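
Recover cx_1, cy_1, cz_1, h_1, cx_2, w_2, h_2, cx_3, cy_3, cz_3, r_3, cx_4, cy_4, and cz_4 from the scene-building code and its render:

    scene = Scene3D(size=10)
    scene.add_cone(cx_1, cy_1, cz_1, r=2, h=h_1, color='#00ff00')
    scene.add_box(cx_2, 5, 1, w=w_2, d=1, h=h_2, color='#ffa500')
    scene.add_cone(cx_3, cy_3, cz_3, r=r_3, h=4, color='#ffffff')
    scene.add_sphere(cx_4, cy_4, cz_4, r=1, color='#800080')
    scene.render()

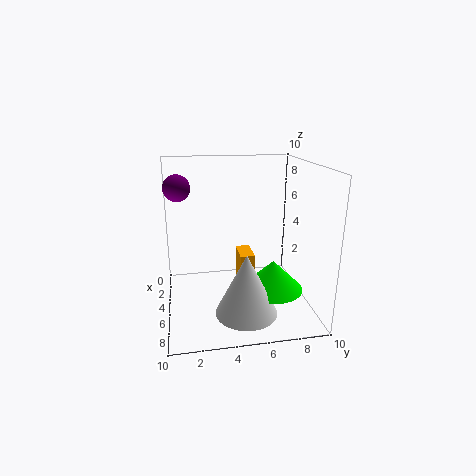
cx_1 = 7; cy_1 = 7; cz_1 = 2; h_1 = 2; cx_2 = 4; w_2 = 2; h_2 = 3; cx_3 = 8; cy_3 = 5; cz_3 = 1; r_3 = 2; cx_4 = 2; cy_4 = 1; cz_4 = 8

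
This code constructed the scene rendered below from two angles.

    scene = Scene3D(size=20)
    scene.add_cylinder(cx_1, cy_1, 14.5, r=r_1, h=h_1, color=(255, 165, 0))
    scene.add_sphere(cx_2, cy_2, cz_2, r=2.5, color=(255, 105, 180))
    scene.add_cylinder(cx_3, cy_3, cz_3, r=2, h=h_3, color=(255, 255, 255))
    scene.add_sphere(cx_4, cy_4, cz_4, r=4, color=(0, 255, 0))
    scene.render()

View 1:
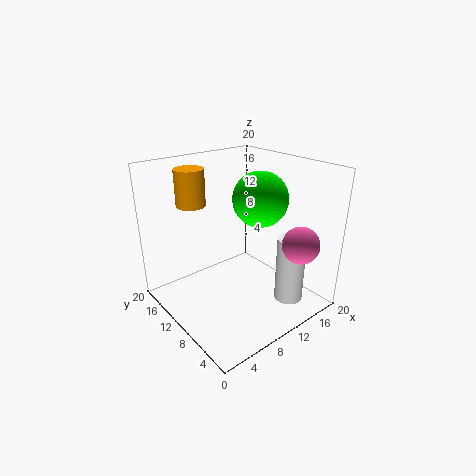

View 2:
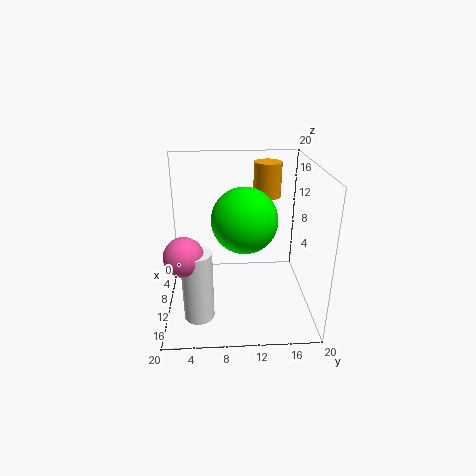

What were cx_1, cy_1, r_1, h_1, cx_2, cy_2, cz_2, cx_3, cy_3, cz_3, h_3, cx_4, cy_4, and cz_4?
cx_1 = 5.5
cy_1 = 14.5
r_1 = 2
h_1 = 5
cx_2 = 15
cy_2 = 3
cz_2 = 10
cx_3 = 15
cy_3 = 4.5
cz_3 = 1
h_3 = 9.5
cx_4 = 14.5
cy_4 = 10.5
cz_4 = 14.5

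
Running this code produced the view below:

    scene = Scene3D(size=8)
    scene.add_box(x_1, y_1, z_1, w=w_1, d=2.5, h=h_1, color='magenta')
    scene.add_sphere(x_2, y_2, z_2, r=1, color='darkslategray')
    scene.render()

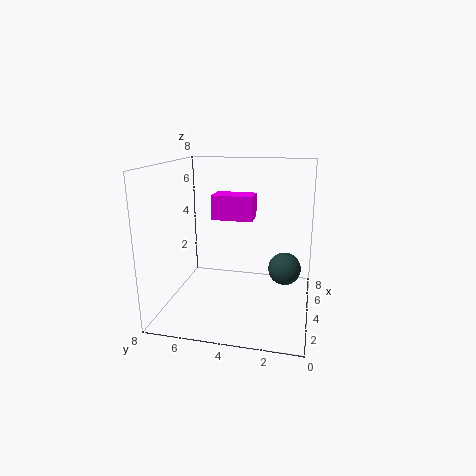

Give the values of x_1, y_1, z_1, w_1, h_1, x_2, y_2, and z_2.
x_1 = 5.5; y_1 = 3.5; z_1 = 4.5; w_1 = 1.5; h_1 = 1.5; x_2 = 6; y_2 = 1.5; z_2 = 1.5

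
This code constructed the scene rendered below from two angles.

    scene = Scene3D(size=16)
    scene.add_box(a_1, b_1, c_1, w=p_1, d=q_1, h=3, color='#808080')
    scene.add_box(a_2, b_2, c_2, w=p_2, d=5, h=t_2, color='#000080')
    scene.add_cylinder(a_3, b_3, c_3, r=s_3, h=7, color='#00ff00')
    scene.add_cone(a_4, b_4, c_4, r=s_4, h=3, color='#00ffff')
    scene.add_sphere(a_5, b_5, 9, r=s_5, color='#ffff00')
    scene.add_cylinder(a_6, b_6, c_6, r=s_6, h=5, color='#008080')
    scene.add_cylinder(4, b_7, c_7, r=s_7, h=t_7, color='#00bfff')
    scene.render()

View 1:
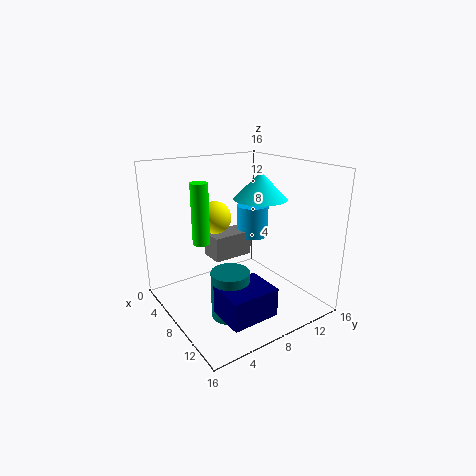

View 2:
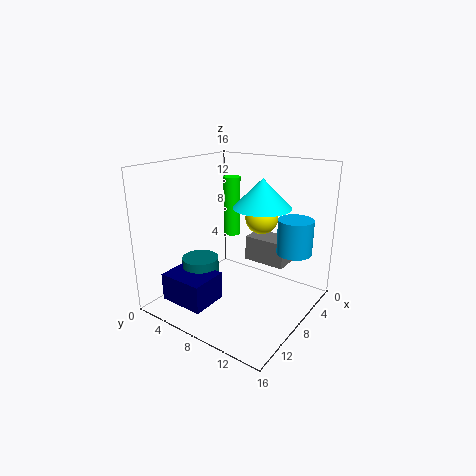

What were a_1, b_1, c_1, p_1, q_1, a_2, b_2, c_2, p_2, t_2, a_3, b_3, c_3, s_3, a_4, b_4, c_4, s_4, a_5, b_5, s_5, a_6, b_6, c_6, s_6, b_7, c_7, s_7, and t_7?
a_1 = 2, b_1 = 7, c_1 = 4, p_1 = 3, q_1 = 5, a_2 = 11, b_2 = 3, c_2 = 2, p_2 = 4, t_2 = 3, a_3 = 5, b_3 = 5, c_3 = 7, s_3 = 1, a_4 = 8, b_4 = 11, c_4 = 12, s_4 = 3, a_5 = 3, b_5 = 8, s_5 = 2, a_6 = 11, b_6 = 5, c_6 = 1, s_6 = 2, b_7 = 13, c_7 = 6, s_7 = 2, t_7 = 4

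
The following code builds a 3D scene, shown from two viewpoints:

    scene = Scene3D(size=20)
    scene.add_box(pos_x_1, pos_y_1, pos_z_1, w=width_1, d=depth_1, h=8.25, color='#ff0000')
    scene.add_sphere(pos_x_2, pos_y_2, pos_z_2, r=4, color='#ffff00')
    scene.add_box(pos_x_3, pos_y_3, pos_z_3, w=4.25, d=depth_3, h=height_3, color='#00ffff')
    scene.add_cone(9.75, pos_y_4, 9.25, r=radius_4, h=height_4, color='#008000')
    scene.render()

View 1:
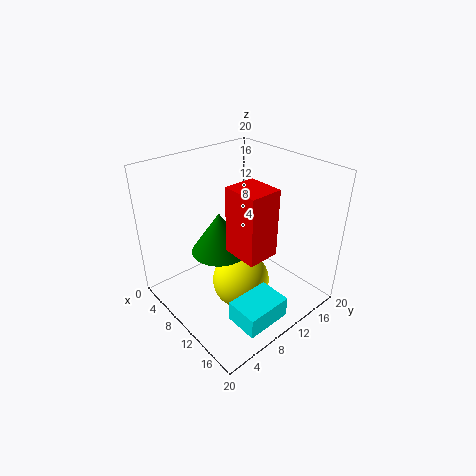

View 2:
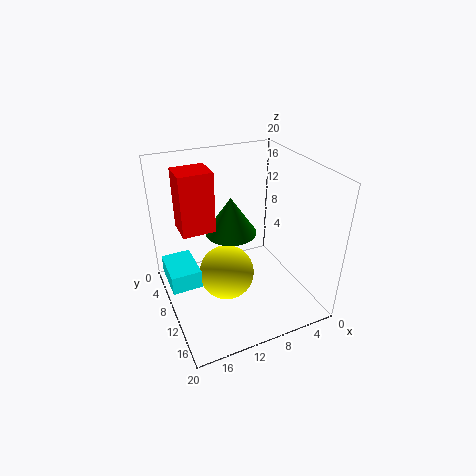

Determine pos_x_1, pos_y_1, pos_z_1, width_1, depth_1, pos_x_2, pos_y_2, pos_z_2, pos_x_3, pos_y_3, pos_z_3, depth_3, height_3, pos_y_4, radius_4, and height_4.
pos_x_1 = 13, pos_y_1 = 5.5, pos_z_1 = 11.5, width_1 = 4.5, depth_1 = 4, pos_x_2 = 11.5, pos_y_2 = 9.25, pos_z_2 = 4, pos_x_3 = 15.5, pos_y_3 = 3.75, pos_z_3 = 3, depth_3 = 6, height_3 = 2.75, pos_y_4 = 7, radius_4 = 3.75, height_4 = 5.5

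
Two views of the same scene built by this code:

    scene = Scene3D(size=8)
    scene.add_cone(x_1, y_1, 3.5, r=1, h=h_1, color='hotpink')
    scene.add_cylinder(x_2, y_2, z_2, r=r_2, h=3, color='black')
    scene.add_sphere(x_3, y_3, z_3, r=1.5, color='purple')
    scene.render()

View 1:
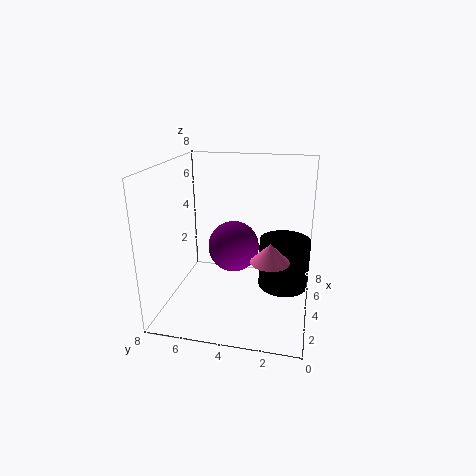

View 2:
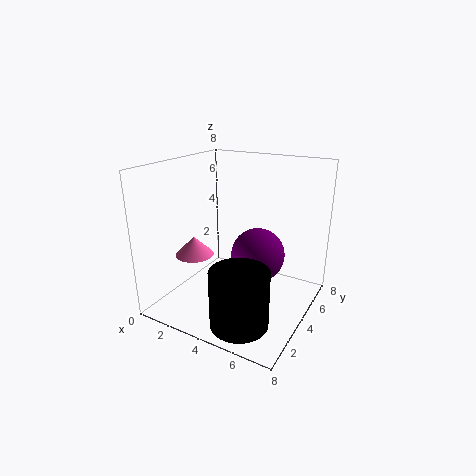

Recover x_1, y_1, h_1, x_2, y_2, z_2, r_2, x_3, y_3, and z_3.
x_1 = 2.5
y_1 = 2
h_1 = 1
x_2 = 5.5
y_2 = 1.5
z_2 = 0.5
r_2 = 1.5
x_3 = 5
y_3 = 4.5
z_3 = 3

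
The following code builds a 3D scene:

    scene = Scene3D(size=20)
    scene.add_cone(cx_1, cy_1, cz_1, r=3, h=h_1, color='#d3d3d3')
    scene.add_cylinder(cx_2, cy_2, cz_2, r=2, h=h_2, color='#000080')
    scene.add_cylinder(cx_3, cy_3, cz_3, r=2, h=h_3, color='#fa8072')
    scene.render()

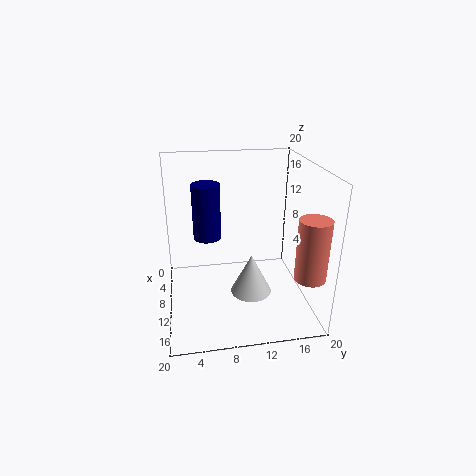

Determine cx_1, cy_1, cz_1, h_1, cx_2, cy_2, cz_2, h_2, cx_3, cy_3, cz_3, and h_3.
cx_1 = 10, cy_1 = 12, cz_1 = 1, h_1 = 6, cx_2 = 7, cy_2 = 6, cz_2 = 9, h_2 = 8, cx_3 = 17, cy_3 = 18, cz_3 = 7, h_3 = 8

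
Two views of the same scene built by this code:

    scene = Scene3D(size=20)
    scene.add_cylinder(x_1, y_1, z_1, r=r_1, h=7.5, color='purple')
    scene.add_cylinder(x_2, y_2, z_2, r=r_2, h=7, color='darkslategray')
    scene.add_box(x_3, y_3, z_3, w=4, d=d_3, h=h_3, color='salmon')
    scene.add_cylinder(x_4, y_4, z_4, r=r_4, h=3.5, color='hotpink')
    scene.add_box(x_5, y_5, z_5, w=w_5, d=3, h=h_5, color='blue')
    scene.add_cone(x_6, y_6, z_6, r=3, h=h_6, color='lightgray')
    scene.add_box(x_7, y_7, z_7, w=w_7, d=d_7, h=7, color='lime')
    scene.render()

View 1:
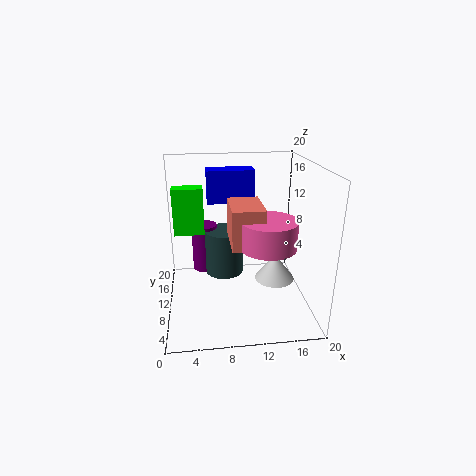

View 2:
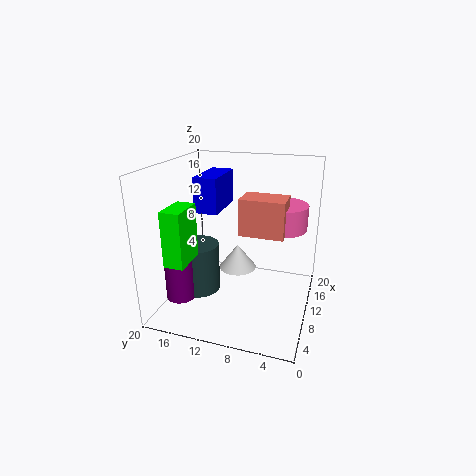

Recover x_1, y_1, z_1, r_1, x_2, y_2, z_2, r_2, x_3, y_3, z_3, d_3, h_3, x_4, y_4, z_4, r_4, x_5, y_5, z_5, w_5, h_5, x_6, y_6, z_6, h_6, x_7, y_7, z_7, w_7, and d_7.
x_1 = 5.5; y_1 = 17; z_1 = 2; r_1 = 2; x_2 = 8.5; y_2 = 15.5; z_2 = 2; r_2 = 3; x_3 = 8.5; y_3 = 3.5; z_3 = 11; d_3 = 6; h_3 = 5; x_4 = 13; y_4 = 4.5; z_4 = 11; r_4 = 3.5; x_5 = 6; y_5 = 11.5; z_5 = 14.5; w_5 = 6.5; h_5 = 4.5; x_6 = 16; y_6 = 12; z_6 = 2; h_6 = 4; x_7 = 1; y_7 = 14; z_7 = 9; w_7 = 4.5; d_7 = 2.5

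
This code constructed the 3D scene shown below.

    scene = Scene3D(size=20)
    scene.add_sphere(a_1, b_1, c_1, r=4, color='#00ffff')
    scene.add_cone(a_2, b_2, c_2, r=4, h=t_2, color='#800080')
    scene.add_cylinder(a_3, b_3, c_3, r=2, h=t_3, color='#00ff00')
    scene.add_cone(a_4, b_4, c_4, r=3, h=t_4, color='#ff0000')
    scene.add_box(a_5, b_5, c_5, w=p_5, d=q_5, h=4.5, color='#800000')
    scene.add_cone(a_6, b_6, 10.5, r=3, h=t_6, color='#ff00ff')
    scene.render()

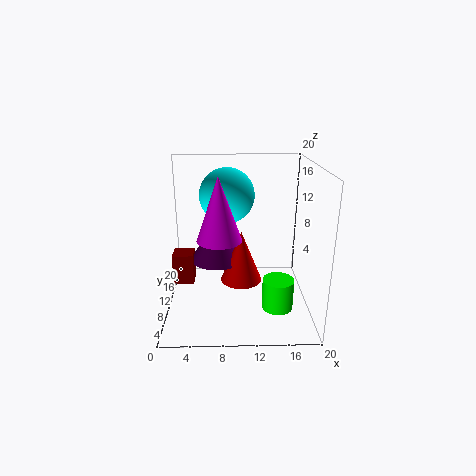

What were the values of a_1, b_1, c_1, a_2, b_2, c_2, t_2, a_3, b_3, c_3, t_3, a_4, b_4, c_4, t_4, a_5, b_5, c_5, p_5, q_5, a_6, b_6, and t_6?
a_1 = 8.5, b_1 = 14, c_1 = 15, a_2 = 7, b_2 = 13, c_2 = 5.5, t_2 = 6.5, a_3 = 15, b_3 = 4.5, c_3 = 2.5, t_3 = 4, a_4 = 10.5, b_4 = 11, c_4 = 3, t_4 = 7.5, a_5 = 0.5, b_5 = 10.5, c_5 = 2.5, p_5 = 3, q_5 = 3, a_6 = 7.5, b_6 = 8, t_6 = 8.5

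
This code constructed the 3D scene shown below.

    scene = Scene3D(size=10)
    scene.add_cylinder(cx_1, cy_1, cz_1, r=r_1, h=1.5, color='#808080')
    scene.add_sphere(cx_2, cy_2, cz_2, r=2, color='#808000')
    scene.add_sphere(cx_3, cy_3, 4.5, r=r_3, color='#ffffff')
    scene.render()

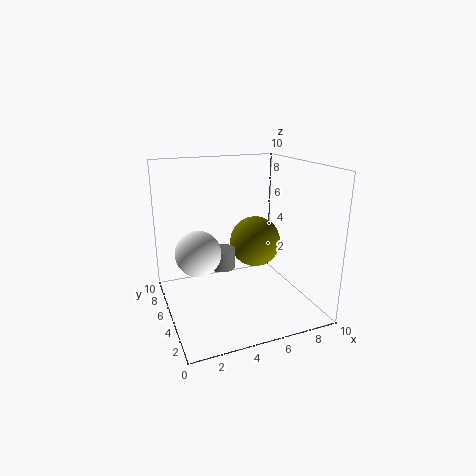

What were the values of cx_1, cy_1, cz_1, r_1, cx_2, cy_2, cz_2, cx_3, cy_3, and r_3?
cx_1 = 4.5, cy_1 = 7, cz_1 = 2, r_1 = 1, cx_2 = 7.5, cy_2 = 7.5, cz_2 = 3.5, cx_3 = 2, cy_3 = 4.5, r_3 = 1.5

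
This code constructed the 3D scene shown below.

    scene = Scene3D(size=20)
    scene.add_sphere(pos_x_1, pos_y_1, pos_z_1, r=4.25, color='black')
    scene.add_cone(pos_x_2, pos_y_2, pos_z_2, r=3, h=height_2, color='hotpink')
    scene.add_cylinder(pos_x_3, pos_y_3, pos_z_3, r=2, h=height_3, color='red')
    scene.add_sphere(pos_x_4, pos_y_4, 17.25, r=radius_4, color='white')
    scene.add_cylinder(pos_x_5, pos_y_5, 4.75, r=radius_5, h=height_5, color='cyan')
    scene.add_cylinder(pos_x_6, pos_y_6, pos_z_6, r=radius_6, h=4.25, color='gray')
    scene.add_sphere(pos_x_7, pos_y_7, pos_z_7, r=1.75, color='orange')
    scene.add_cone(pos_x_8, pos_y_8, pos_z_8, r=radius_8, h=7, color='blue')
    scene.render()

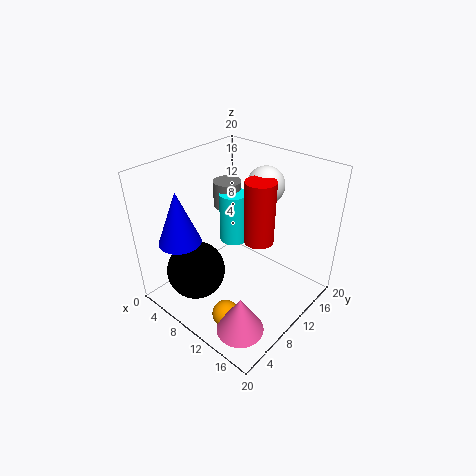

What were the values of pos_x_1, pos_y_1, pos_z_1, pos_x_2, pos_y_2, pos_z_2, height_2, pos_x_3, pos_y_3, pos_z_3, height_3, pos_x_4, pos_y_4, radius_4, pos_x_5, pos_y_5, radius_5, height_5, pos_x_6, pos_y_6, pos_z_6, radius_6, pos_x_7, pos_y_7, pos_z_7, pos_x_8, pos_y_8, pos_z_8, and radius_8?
pos_x_1 = 5.25, pos_y_1 = 6, pos_z_1 = 4.25, pos_x_2 = 16.25, pos_y_2 = 3.25, pos_z_2 = 2.25, height_2 = 5, pos_x_3 = 13, pos_y_3 = 10.75, pos_z_3 = 10.5, height_3 = 8.5, pos_x_4 = 11.75, pos_y_4 = 13.5, radius_4 = 2.5, pos_x_5 = 4.25, pos_y_5 = 15.5, radius_5 = 2.25, height_5 = 8.25, pos_x_6 = 2.25, pos_y_6 = 16.25, pos_z_6 = 10, radius_6 = 2.25, pos_x_7 = 13.25, pos_y_7 = 3.75, pos_z_7 = 2.5, pos_x_8 = 6.25, pos_y_8 = 3, pos_z_8 = 11.25, radius_8 = 2.75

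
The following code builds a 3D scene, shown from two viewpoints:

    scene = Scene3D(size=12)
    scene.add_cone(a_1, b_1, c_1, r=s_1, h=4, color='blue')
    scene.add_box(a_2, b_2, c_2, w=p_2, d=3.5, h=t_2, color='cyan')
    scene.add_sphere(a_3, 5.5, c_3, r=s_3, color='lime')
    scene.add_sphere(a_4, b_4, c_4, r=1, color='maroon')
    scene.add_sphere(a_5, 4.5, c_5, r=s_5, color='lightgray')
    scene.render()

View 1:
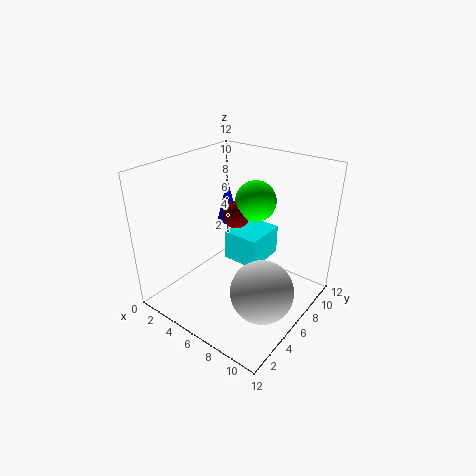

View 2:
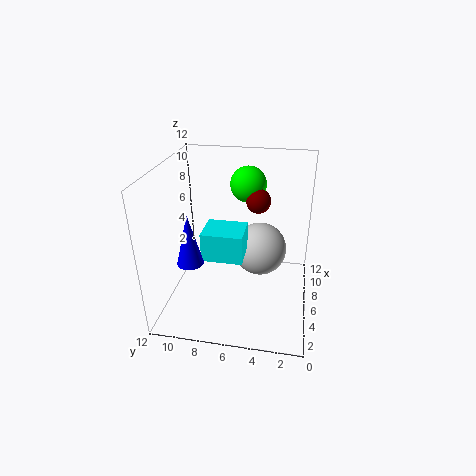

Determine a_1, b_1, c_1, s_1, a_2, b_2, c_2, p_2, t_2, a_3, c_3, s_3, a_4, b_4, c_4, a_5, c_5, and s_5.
a_1 = 2.5, b_1 = 9, c_1 = 5.5, s_1 = 1, a_2 = 5, b_2 = 5.5, c_2 = 4, p_2 = 3, t_2 = 2.5, a_3 = 8, c_3 = 10, s_3 = 1.5, a_4 = 7, b_4 = 4.5, c_4 = 9, a_5 = 9.5, c_5 = 3, s_5 = 2.5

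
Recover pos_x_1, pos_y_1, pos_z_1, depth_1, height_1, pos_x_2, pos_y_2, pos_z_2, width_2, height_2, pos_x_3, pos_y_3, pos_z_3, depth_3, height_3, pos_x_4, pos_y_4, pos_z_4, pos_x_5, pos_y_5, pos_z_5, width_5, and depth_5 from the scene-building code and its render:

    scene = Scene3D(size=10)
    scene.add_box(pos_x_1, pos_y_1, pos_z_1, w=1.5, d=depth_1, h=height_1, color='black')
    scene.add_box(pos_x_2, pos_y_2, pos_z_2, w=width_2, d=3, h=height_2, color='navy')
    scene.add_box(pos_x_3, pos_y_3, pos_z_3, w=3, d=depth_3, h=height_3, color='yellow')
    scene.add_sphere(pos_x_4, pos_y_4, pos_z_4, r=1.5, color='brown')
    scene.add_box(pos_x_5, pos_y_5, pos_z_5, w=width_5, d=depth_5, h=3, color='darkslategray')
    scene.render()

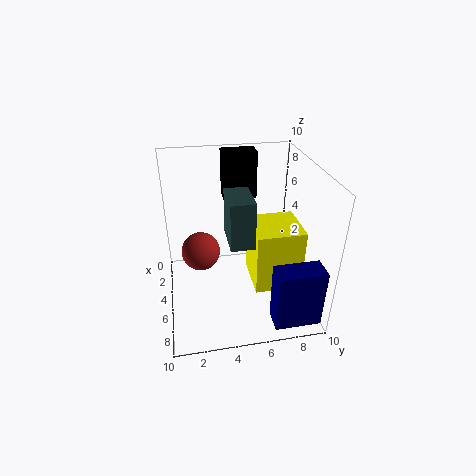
pos_x_1 = 0.5, pos_y_1 = 4.5, pos_z_1 = 6.5, depth_1 = 2.5, height_1 = 3.5, pos_x_2 = 8.5, pos_y_2 = 6.5, pos_z_2 = 1, width_2 = 1.5, height_2 = 4, pos_x_3 = 5.5, pos_y_3 = 5.5, pos_z_3 = 3, depth_3 = 3, height_3 = 4, pos_x_4 = 2.5, pos_y_4 = 2.5, pos_z_4 = 2.5, pos_x_5 = 5.5, pos_y_5 = 4, pos_z_5 = 6, width_5 = 2.5, depth_5 = 1.5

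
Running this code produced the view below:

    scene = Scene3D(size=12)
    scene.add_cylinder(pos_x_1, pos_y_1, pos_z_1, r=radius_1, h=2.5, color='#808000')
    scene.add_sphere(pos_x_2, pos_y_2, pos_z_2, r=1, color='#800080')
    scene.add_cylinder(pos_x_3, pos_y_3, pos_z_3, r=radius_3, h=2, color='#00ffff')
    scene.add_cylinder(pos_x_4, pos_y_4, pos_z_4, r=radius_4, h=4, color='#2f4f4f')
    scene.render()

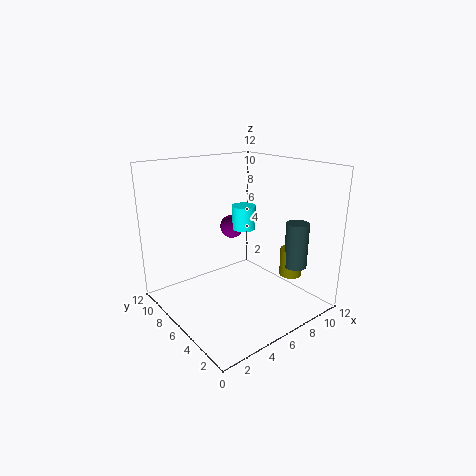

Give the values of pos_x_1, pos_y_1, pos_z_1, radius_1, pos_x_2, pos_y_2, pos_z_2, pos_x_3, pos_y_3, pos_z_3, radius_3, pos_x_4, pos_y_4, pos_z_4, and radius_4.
pos_x_1 = 10.5; pos_y_1 = 4; pos_z_1 = 2; radius_1 = 1; pos_x_2 = 6.5; pos_y_2 = 7.5; pos_z_2 = 6.5; pos_x_3 = 7; pos_y_3 = 6.5; pos_z_3 = 6.5; radius_3 = 1; pos_x_4 = 10.5; pos_y_4 = 3.5; pos_z_4 = 3; radius_4 = 1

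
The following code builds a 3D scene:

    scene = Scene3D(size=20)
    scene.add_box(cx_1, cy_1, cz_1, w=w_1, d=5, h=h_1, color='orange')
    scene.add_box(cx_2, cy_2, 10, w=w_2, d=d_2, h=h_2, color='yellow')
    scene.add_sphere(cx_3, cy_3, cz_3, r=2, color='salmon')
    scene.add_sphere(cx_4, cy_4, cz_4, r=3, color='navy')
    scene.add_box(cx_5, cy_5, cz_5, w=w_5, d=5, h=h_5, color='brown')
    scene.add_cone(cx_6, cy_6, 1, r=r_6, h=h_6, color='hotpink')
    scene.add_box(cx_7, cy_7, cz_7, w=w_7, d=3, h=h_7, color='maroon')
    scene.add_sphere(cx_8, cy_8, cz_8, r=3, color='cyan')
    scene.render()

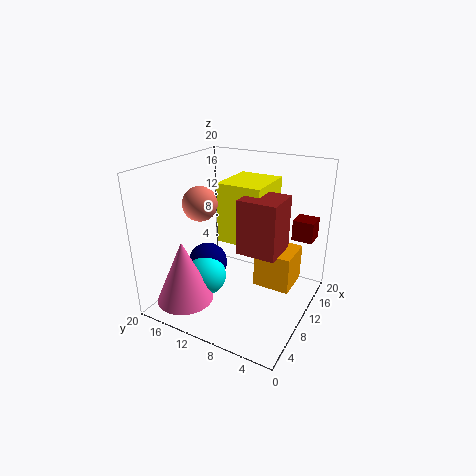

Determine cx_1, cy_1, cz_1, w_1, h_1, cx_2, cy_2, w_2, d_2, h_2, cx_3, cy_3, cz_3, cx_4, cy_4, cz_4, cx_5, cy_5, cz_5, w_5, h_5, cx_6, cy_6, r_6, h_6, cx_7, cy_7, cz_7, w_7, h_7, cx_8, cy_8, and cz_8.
cx_1 = 9; cy_1 = 2; cz_1 = 4; w_1 = 5; h_1 = 5; cx_2 = 8; cy_2 = 6; w_2 = 7; d_2 = 6; h_2 = 8; cx_3 = 3; cy_3 = 11; cz_3 = 17; cx_4 = 11; cy_4 = 16; cz_4 = 4; cx_5 = 6; cy_5 = 3; cz_5 = 10; w_5 = 5; h_5 = 7; cx_6 = 5; cy_6 = 16; r_6 = 4; h_6 = 9; cx_7 = 15; cy_7 = 1; cz_7 = 9; w_7 = 3; h_7 = 3; cx_8 = 9; cy_8 = 15; cz_8 = 3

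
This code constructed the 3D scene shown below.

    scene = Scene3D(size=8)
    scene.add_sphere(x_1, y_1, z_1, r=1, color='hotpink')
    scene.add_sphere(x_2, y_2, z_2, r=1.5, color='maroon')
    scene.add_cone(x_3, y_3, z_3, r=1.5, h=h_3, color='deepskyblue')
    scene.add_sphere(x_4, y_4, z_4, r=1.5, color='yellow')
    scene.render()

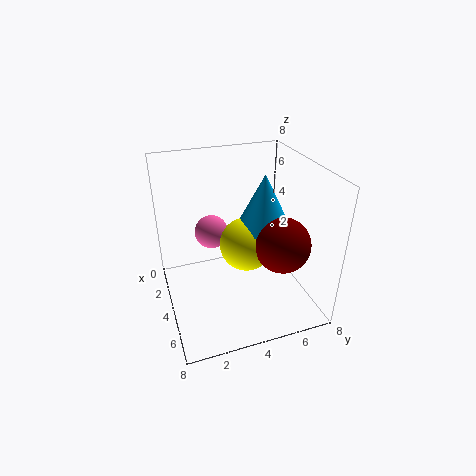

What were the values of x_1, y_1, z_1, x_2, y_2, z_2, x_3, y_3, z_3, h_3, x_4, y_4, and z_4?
x_1 = 2; y_1 = 3; z_1 = 3.5; x_2 = 5.5; y_2 = 6; z_2 = 4; x_3 = 4; y_3 = 5.5; z_3 = 4.5; h_3 = 3; x_4 = 4; y_4 = 4.5; z_4 = 3.5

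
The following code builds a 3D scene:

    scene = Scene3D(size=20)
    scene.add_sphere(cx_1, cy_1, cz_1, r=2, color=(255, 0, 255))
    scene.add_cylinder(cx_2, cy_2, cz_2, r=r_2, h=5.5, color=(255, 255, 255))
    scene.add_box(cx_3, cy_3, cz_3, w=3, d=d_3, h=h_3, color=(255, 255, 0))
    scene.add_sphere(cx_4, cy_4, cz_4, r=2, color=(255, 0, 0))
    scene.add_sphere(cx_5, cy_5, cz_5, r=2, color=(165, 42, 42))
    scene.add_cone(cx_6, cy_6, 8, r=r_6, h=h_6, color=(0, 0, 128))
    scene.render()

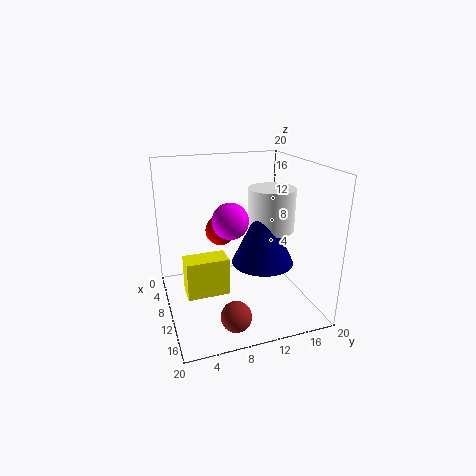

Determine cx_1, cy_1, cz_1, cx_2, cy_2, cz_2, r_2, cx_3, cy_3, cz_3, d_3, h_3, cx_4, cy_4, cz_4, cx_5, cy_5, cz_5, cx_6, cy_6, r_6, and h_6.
cx_1 = 17.5; cy_1 = 6.5; cz_1 = 15.5; cx_2 = 13; cy_2 = 13.5; cz_2 = 12; r_2 = 3; cx_3 = 11; cy_3 = 2; cz_3 = 4; d_3 = 5.5; h_3 = 5; cx_4 = 10; cy_4 = 7.5; cz_4 = 11.5; cx_5 = 16.5; cy_5 = 7.5; cz_5 = 2; cx_6 = 14; cy_6 = 12; r_6 = 4; h_6 = 8.5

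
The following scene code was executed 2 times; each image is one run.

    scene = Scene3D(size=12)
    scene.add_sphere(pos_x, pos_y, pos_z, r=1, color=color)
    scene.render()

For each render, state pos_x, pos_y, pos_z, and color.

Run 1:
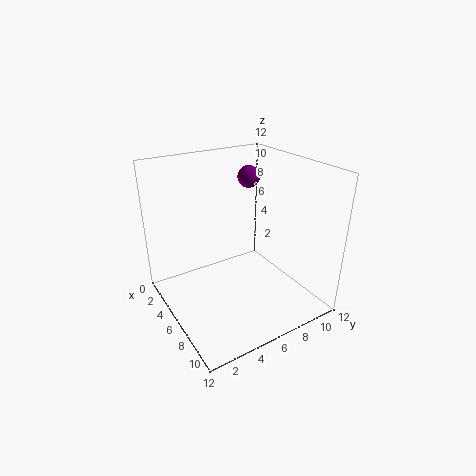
pos_x = 3
pos_y = 9
pos_z = 10
color = 'purple'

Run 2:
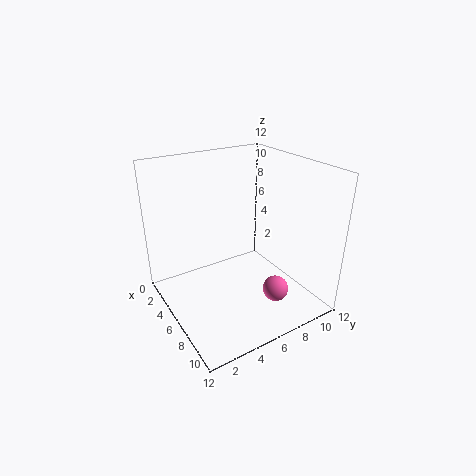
pos_x = 10
pos_y = 7
pos_z = 3
color = 'hotpink'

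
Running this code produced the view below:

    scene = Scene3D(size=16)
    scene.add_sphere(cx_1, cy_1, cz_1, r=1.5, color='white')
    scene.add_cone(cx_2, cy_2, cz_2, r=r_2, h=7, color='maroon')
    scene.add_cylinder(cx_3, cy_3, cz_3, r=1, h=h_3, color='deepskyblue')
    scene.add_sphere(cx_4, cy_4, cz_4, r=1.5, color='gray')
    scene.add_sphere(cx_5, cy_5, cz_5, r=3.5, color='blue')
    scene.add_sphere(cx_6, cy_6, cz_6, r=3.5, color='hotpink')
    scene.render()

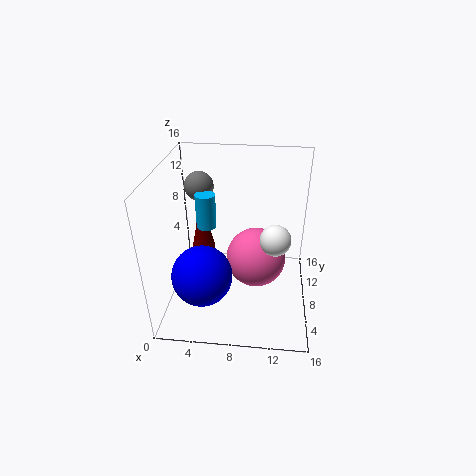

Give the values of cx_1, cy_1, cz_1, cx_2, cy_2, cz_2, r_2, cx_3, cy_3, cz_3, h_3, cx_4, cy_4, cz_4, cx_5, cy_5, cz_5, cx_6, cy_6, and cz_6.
cx_1 = 12, cy_1 = 4, cz_1 = 10.5, cx_2 = 3, cy_2 = 12.5, cz_2 = 3.5, r_2 = 1.5, cx_3 = 5, cy_3 = 6, cz_3 = 10.5, h_3 = 3.5, cx_4 = 4, cy_4 = 8, cz_4 = 14, cx_5 = 4, cy_5 = 6.5, cz_5 = 3.5, cx_6 = 10, cy_6 = 9.5, cz_6 = 4.5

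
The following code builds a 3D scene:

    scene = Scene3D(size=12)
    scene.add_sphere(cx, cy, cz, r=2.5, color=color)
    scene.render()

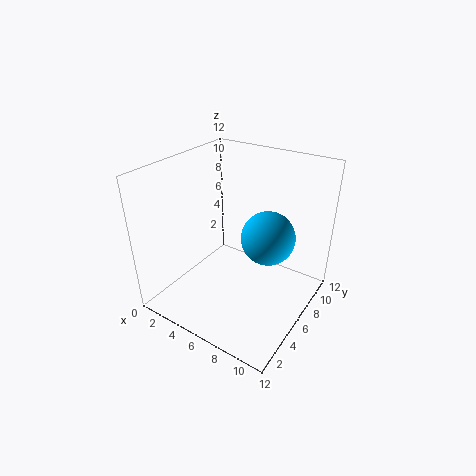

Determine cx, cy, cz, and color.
cx = 7; cy = 9.5; cz = 4.5; color = 'deepskyblue'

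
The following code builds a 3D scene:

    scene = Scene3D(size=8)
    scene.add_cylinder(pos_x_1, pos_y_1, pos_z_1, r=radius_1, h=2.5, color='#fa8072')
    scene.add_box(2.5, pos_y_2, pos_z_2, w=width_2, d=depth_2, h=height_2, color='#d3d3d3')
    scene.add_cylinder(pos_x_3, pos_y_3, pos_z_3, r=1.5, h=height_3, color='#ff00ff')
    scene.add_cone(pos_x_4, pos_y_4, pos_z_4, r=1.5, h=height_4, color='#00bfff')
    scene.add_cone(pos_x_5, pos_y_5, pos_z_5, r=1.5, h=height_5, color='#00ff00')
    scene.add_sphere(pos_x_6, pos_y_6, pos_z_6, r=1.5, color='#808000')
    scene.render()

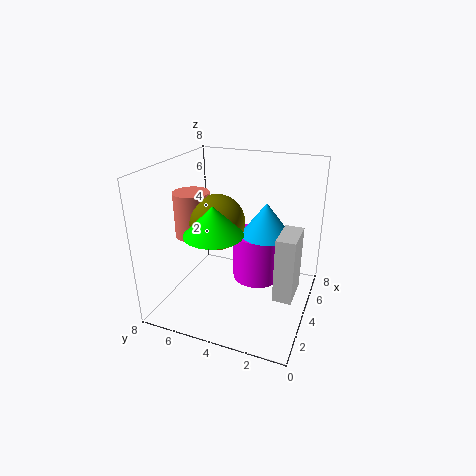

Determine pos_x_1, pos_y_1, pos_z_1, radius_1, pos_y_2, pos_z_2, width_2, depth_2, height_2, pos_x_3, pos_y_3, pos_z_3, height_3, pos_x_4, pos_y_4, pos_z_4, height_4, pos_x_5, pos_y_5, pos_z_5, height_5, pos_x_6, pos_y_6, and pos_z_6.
pos_x_1 = 3.5, pos_y_1 = 6.5, pos_z_1 = 4, radius_1 = 1, pos_y_2 = 0.5, pos_z_2 = 1.5, width_2 = 2, depth_2 = 1, height_2 = 3.5, pos_x_3 = 6, pos_y_3 = 3.5, pos_z_3 = 0.5, height_3 = 3, pos_x_4 = 6, pos_y_4 = 3, pos_z_4 = 3.5, height_4 = 2, pos_x_5 = 2, pos_y_5 = 4.5, pos_z_5 = 5, height_5 = 1.5, pos_x_6 = 3.5, pos_y_6 = 5, pos_z_6 = 5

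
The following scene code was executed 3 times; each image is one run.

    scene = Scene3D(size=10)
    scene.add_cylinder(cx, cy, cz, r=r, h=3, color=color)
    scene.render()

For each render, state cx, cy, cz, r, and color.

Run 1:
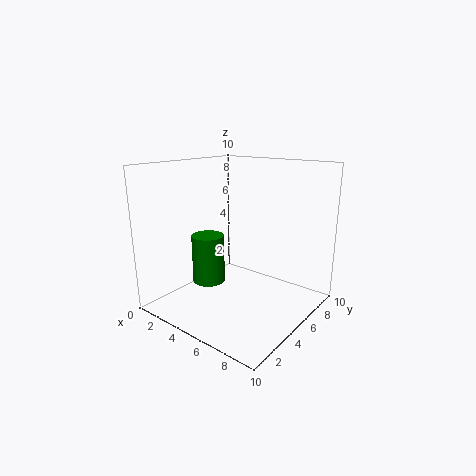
cx = 5, cy = 2, cz = 3, r = 1, color = 'green'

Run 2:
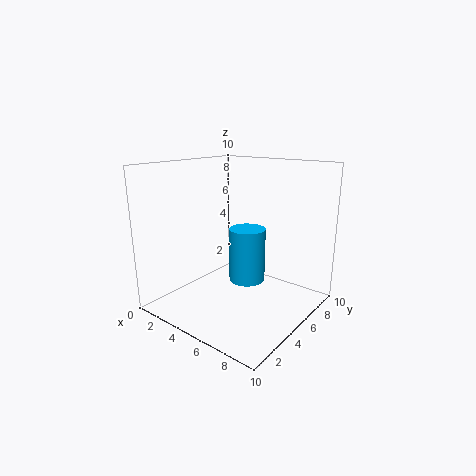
cx = 8, cy = 2, cz = 4, r = 1, color = 'deepskyblue'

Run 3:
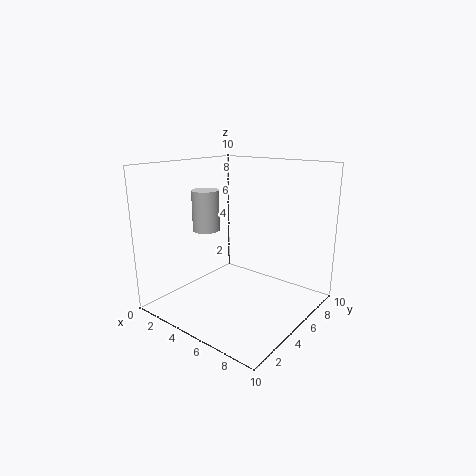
cx = 2, cy = 5, cz = 5, r = 1, color = 'lightgray'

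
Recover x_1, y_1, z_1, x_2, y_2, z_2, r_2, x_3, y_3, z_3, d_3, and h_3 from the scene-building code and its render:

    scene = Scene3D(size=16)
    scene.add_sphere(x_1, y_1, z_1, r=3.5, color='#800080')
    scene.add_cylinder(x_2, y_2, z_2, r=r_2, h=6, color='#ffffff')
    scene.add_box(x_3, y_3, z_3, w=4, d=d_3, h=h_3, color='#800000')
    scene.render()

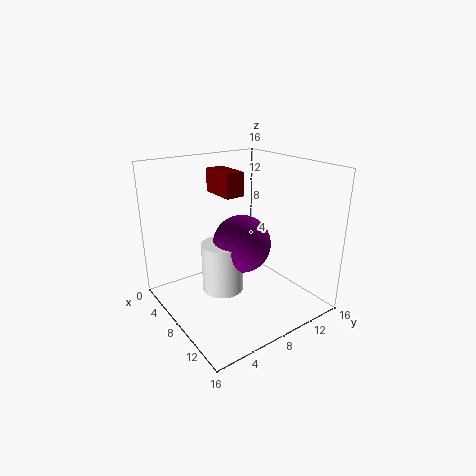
x_1 = 6, y_1 = 10, z_1 = 6, x_2 = 5.5, y_2 = 7.5, z_2 = 0.5, r_2 = 2.5, x_3 = 5, y_3 = 6, z_3 = 13, d_3 = 2, h_3 = 2.5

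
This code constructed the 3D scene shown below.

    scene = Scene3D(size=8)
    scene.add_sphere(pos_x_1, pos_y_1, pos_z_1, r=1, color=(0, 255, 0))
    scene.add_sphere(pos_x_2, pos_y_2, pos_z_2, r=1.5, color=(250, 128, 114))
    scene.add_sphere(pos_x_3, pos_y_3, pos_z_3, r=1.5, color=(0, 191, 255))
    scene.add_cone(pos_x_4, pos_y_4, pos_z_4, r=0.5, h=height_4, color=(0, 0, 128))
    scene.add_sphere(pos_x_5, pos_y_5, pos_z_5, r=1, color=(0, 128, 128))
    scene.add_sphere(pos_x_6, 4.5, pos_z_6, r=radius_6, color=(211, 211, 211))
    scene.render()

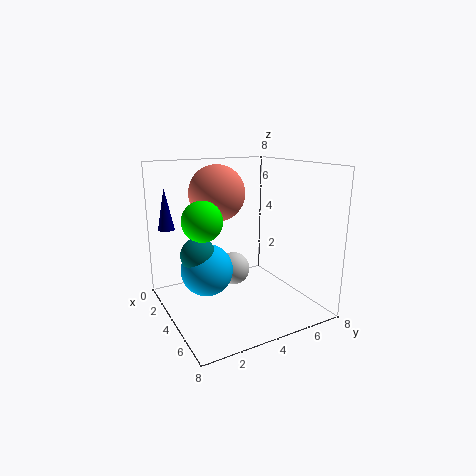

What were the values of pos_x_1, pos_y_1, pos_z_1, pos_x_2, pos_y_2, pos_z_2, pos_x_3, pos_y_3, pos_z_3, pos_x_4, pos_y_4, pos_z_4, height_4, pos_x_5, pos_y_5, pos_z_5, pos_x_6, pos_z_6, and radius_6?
pos_x_1 = 5; pos_y_1 = 1.5; pos_z_1 = 5.5; pos_x_2 = 3.5; pos_y_2 = 3; pos_z_2 = 6.5; pos_x_3 = 3; pos_y_3 = 2.5; pos_z_3 = 2; pos_x_4 = 0.5; pos_y_4 = 1; pos_z_4 = 4; height_4 = 2.5; pos_x_5 = 3; pos_y_5 = 2; pos_z_5 = 3; pos_x_6 = 2.5; pos_z_6 = 1.5; radius_6 = 1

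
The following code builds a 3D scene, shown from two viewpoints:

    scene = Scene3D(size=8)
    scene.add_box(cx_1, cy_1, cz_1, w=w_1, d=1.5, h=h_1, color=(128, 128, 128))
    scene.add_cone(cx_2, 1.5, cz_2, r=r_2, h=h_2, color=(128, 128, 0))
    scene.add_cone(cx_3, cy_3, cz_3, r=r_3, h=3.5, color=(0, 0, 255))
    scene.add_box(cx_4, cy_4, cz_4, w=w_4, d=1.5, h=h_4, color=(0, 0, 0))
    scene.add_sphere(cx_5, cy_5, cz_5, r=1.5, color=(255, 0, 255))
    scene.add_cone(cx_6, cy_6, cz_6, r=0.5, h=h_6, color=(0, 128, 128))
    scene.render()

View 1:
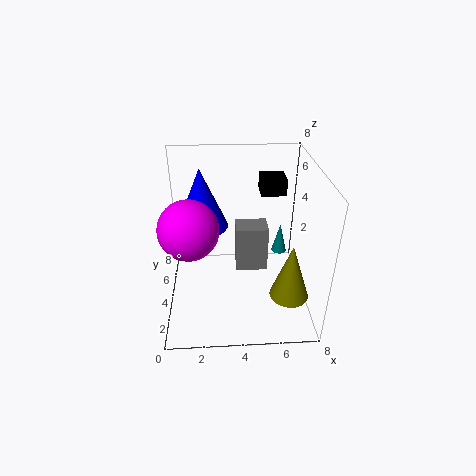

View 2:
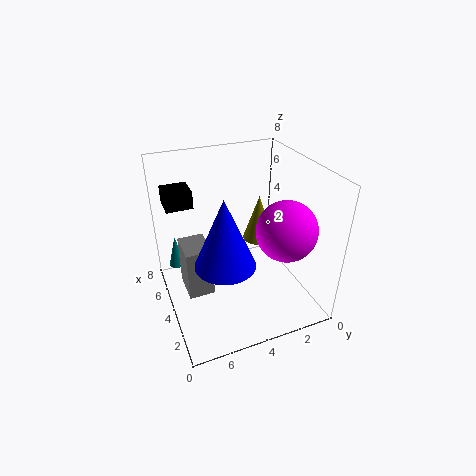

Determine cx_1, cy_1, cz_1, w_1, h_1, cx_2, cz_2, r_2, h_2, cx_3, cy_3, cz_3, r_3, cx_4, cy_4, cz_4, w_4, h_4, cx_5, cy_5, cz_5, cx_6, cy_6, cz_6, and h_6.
cx_1 = 4; cy_1 = 5.5; cz_1 = 0.5; w_1 = 2; h_1 = 3; cx_2 = 6.5; cz_2 = 2; r_2 = 1; h_2 = 3; cx_3 = 2; cy_3 = 5.5; cz_3 = 4; r_3 = 1.5; cx_4 = 5.5; cy_4 = 6; cz_4 = 5.5; w_4 = 1.5; h_4 = 1; cx_5 = 1.5; cy_5 = 2.5; cz_5 = 5.5; cx_6 = 7; cy_6 = 7; cz_6 = 1; h_6 = 2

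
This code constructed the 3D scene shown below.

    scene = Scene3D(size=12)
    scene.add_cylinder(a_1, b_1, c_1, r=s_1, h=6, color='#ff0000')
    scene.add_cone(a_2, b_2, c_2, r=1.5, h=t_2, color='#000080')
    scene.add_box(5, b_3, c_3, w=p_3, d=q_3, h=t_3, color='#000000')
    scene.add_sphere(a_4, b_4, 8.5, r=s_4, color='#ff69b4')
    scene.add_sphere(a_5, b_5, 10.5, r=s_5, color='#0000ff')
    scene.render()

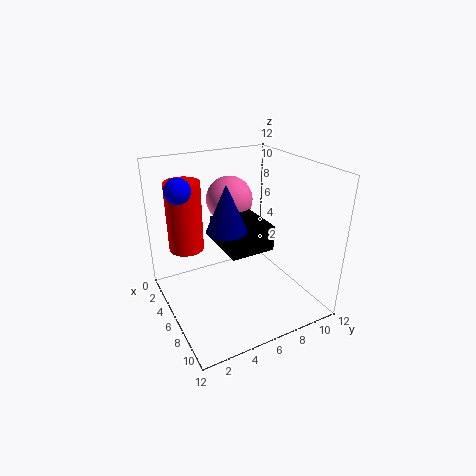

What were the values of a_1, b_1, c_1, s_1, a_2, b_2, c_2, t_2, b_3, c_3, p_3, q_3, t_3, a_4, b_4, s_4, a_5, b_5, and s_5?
a_1 = 3
b_1 = 2.5
c_1 = 4.5
s_1 = 1.5
a_2 = 8
b_2 = 4
c_2 = 8
t_2 = 3.5
b_3 = 4
c_3 = 6
p_3 = 4
q_3 = 3.5
t_3 = 2
a_4 = 3.5
b_4 = 6.5
s_4 = 2
a_5 = 5
b_5 = 1.5
s_5 = 1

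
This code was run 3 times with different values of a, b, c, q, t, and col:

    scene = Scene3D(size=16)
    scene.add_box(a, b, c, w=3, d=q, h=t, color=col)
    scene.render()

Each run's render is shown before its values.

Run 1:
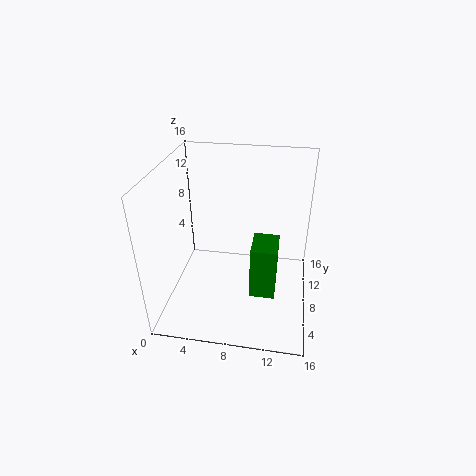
a = 9.5, b = 7, c = 0.5, q = 4, t = 6.5, col = 'green'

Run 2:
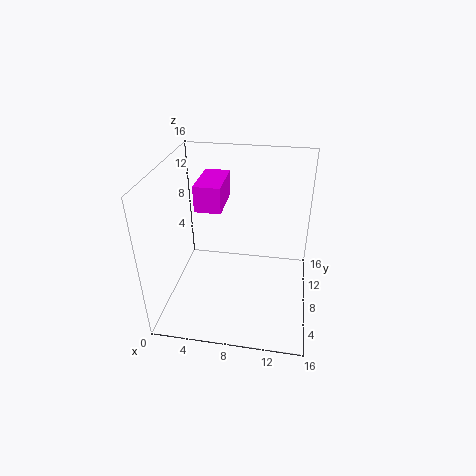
a = 3, b = 8.5, c = 10.5, q = 5.5, t = 3, col = 'magenta'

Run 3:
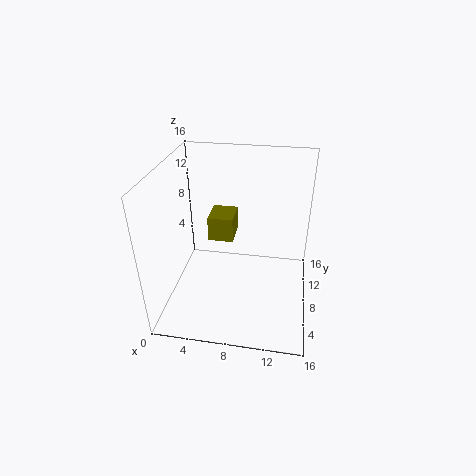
a = 4, b = 10, c = 6, q = 3.5, t = 3, col = 'olive'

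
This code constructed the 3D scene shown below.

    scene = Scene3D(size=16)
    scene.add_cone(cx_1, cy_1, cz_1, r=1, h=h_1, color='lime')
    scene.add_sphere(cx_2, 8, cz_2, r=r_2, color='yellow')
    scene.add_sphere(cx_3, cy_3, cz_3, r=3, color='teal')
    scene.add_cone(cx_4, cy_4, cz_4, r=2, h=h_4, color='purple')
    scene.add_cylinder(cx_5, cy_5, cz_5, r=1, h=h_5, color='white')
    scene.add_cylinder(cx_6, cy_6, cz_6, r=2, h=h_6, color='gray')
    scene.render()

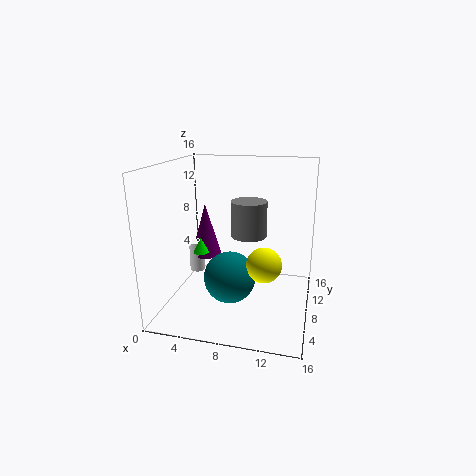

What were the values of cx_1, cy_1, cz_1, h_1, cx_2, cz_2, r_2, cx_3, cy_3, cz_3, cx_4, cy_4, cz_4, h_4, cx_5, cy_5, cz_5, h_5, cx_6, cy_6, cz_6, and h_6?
cx_1 = 2
cy_1 = 12
cz_1 = 4
h_1 = 2
cx_2 = 11
cz_2 = 5
r_2 = 2
cx_3 = 7
cy_3 = 8
cz_3 = 3
cx_4 = 2
cy_4 = 14
cz_4 = 3
h_4 = 7
cx_5 = 1
cy_5 = 13
cz_5 = 1
h_5 = 4
cx_6 = 9
cy_6 = 9
cz_6 = 8
h_6 = 4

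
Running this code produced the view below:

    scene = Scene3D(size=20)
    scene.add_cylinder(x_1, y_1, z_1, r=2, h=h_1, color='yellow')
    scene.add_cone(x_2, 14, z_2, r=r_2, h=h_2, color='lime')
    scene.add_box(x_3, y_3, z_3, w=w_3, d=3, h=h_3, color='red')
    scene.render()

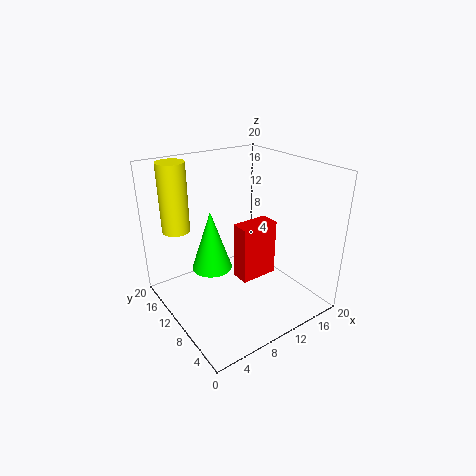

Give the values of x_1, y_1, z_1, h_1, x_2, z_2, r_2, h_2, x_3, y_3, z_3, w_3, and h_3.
x_1 = 4; y_1 = 17; z_1 = 10; h_1 = 10; x_2 = 8; z_2 = 4; r_2 = 3; h_2 = 9; x_3 = 12; y_3 = 11; z_3 = 1; w_3 = 6; h_3 = 9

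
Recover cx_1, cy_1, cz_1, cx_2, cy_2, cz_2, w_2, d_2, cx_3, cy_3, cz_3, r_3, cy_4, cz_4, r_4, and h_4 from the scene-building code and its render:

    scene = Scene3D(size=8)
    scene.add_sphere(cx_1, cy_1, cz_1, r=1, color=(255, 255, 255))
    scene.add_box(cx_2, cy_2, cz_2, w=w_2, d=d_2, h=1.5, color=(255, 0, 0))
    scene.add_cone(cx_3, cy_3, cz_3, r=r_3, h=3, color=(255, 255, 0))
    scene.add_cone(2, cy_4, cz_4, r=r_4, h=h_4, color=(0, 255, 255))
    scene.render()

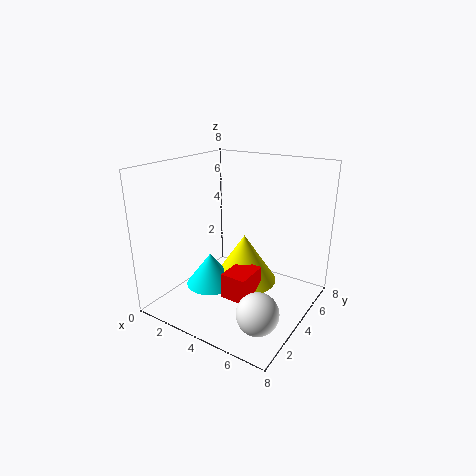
cx_1 = 7
cy_1 = 1
cz_1 = 2
cx_2 = 3.5
cy_2 = 3
cz_2 = 0.5
w_2 = 1.5
d_2 = 2
cx_3 = 3.5
cy_3 = 5.5
cz_3 = 0.5
r_3 = 2
cy_4 = 4
cz_4 = 0.5
r_4 = 1.5
h_4 = 2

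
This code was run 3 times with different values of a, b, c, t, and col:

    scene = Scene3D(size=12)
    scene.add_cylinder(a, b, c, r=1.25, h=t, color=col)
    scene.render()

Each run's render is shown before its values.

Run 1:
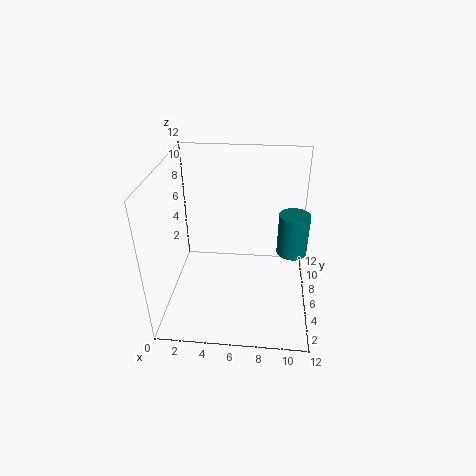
a = 10.5; b = 6.25; c = 4.75; t = 3.5; col = 'teal'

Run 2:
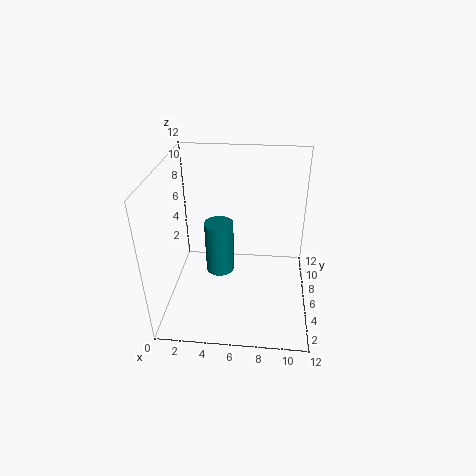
a = 4.25; b = 7; c = 2; t = 4.75; col = 'teal'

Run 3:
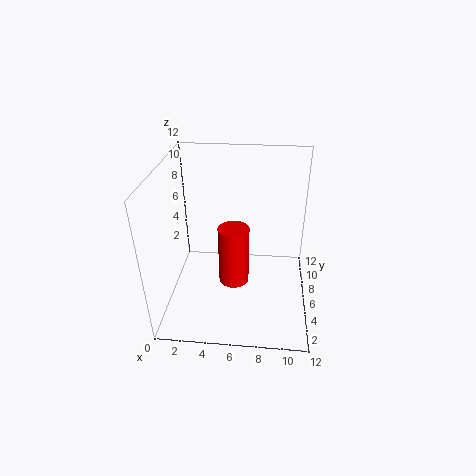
a = 5.75; b = 5; c = 2.5; t = 5; col = 'red'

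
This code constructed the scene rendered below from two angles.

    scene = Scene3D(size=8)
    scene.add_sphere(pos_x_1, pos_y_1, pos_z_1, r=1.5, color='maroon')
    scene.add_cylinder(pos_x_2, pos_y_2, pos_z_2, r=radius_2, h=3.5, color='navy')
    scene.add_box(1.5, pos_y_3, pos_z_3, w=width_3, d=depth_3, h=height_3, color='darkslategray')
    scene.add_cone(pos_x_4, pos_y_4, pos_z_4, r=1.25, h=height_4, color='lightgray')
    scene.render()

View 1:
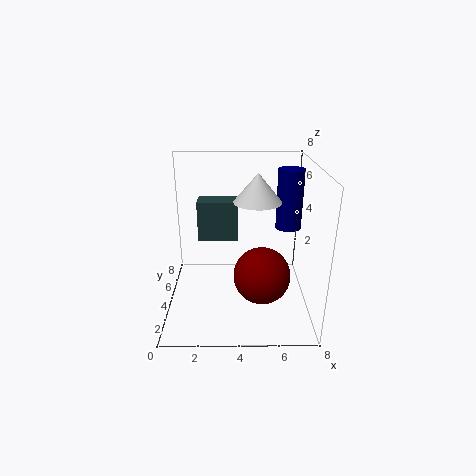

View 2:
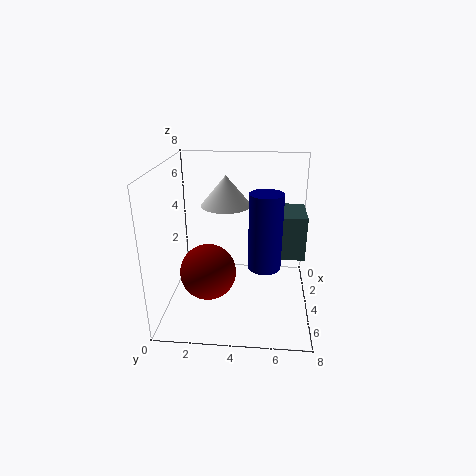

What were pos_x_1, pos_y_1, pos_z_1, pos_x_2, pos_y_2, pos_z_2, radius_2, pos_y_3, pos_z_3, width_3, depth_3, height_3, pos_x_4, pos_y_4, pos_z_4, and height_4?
pos_x_1 = 5.25
pos_y_1 = 2.5
pos_z_1 = 2.5
pos_x_2 = 7
pos_y_2 = 5.5
pos_z_2 = 4
radius_2 = 0.75
pos_y_3 = 6.25
pos_z_3 = 2.75
width_3 = 2.5
depth_3 = 1.5
height_3 = 2.5
pos_x_4 = 5
pos_y_4 = 3.5
pos_z_4 = 6.25
height_4 = 1.5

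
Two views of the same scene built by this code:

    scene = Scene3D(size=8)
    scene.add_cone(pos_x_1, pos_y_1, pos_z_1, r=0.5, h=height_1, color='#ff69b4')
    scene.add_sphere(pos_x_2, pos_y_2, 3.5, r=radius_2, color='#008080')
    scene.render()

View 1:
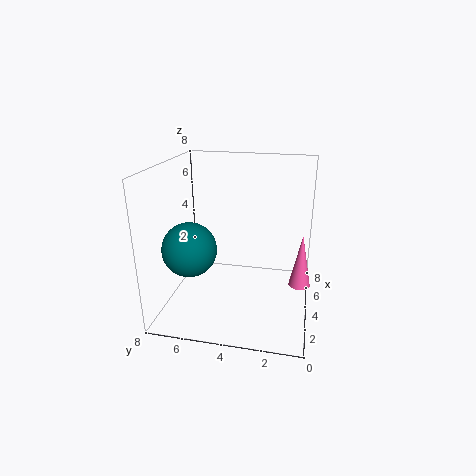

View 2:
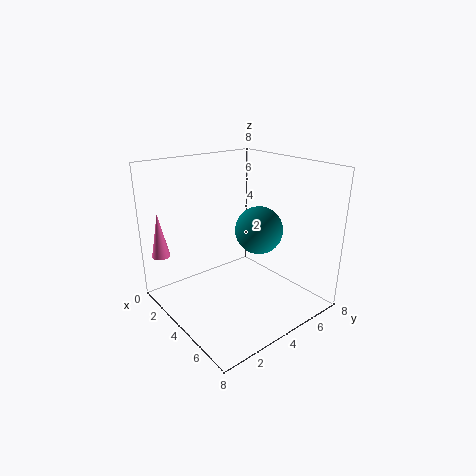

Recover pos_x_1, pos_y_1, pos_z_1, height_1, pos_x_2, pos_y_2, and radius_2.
pos_x_1 = 1.5, pos_y_1 = 0.5, pos_z_1 = 3, height_1 = 2.5, pos_x_2 = 3, pos_y_2 = 6.5, radius_2 = 1.5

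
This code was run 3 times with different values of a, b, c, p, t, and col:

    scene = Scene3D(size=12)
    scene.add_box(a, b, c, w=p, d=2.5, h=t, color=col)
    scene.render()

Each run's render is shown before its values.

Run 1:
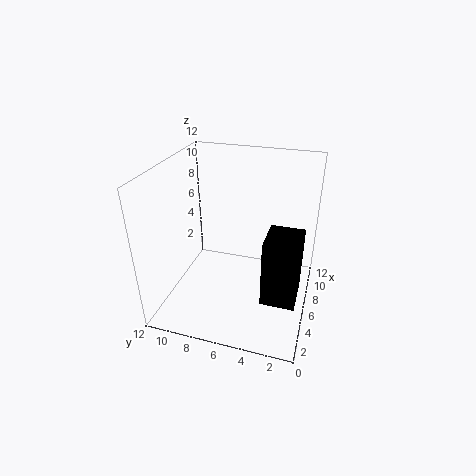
a = 1.5; b = 0.5; c = 3.5; p = 3; t = 5; col = 'black'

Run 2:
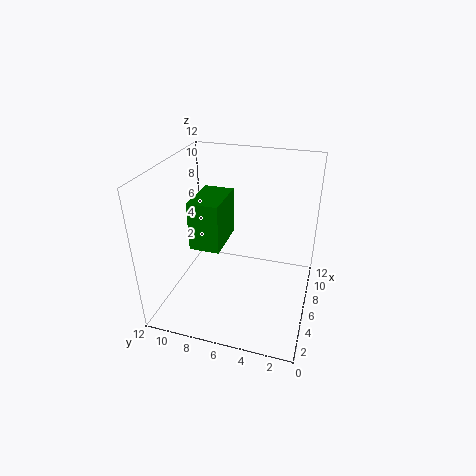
a = 4; b = 7; c = 5.5; p = 4; t = 4; col = 'green'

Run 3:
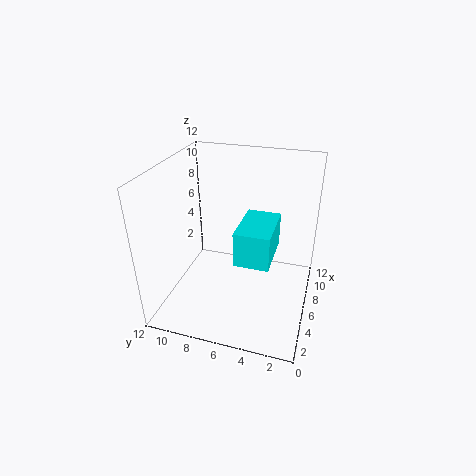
a = 1.5; b = 2.5; c = 6.5; p = 4; t = 2.5; col = 'cyan'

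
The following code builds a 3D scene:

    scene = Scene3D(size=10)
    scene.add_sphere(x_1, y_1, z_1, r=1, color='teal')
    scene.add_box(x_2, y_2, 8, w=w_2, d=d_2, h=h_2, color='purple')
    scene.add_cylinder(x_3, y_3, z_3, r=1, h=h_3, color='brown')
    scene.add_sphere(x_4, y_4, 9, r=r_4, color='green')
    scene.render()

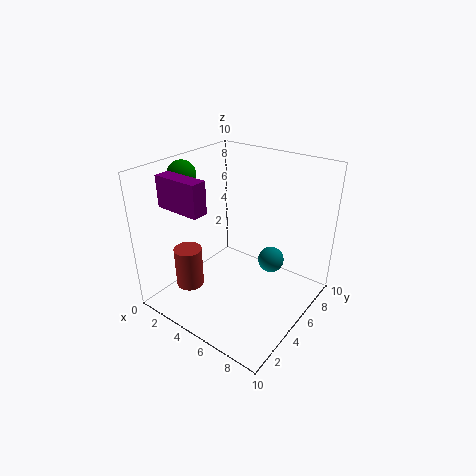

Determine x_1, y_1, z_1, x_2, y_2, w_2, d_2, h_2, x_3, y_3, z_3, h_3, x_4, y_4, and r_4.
x_1 = 6, y_1 = 8, z_1 = 2, x_2 = 2, y_2 = 1, w_2 = 3, d_2 = 1, h_2 = 2, x_3 = 2, y_3 = 3, z_3 = 1, h_3 = 3, x_4 = 1, y_4 = 4, r_4 = 1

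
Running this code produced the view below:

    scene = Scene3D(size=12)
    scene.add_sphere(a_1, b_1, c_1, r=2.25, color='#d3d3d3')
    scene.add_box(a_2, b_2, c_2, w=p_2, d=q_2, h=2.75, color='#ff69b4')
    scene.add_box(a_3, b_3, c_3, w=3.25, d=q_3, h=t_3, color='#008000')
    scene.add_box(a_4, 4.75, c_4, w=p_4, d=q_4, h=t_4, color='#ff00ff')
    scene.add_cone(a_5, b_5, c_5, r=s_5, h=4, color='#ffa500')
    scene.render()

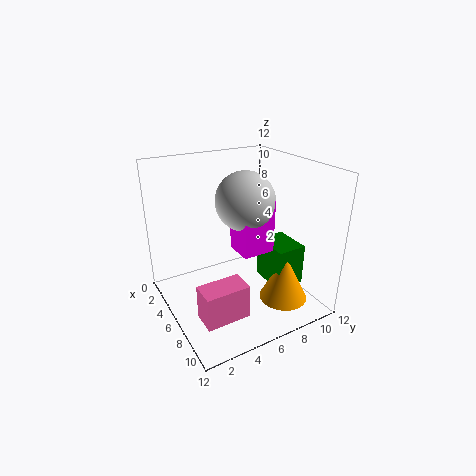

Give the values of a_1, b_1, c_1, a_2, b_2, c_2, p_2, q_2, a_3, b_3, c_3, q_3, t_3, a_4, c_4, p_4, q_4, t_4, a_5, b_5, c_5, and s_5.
a_1 = 7.5
b_1 = 5.75
c_1 = 9.75
a_2 = 8
b_2 = 1.25
c_2 = 1.25
p_2 = 2
q_2 = 3.5
a_3 = 6
b_3 = 8
c_3 = 2
q_3 = 2.5
t_3 = 3.5
a_4 = 7
c_4 = 6
p_4 = 2.25
q_4 = 2.5
t_4 = 4
a_5 = 9
b_5 = 8.75
c_5 = 1
s_5 = 2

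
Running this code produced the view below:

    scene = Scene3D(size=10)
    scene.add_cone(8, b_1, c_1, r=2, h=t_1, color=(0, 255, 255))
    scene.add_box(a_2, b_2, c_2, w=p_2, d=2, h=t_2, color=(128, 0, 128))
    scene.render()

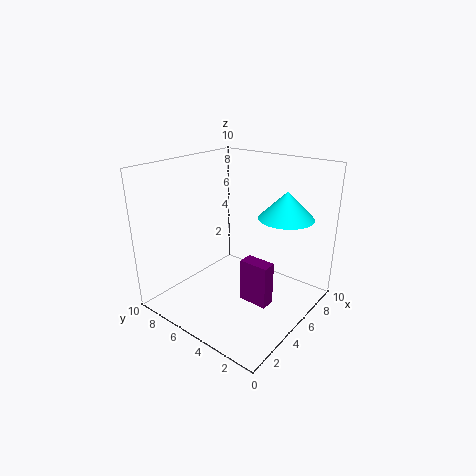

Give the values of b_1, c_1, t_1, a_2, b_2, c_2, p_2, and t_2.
b_1 = 3, c_1 = 6, t_1 = 2, a_2 = 4, b_2 = 2, c_2 = 1, p_2 = 1, t_2 = 3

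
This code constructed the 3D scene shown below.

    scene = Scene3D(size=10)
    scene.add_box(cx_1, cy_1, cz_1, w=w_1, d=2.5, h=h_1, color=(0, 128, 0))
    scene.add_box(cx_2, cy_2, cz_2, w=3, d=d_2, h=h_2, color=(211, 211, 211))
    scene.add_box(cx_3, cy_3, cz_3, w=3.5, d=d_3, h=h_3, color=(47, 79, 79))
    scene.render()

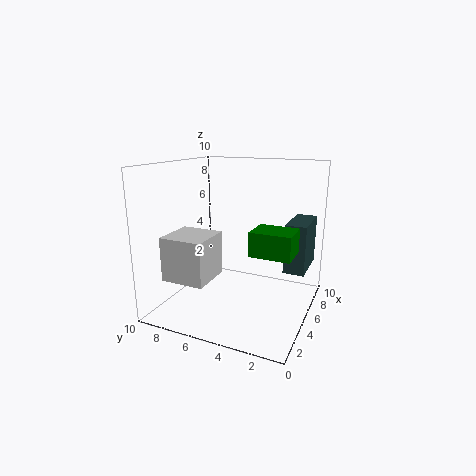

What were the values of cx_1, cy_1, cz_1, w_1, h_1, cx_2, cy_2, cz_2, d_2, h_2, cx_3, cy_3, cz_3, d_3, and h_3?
cx_1 = 2; cy_1 = 0.5; cz_1 = 5; w_1 = 2; h_1 = 1.5; cx_2 = 1.5; cy_2 = 6; cz_2 = 2.5; d_2 = 3; h_2 = 3; cx_3 = 6; cy_3 = 0.5; cz_3 = 2.5; d_3 = 1.5; h_3 = 3.5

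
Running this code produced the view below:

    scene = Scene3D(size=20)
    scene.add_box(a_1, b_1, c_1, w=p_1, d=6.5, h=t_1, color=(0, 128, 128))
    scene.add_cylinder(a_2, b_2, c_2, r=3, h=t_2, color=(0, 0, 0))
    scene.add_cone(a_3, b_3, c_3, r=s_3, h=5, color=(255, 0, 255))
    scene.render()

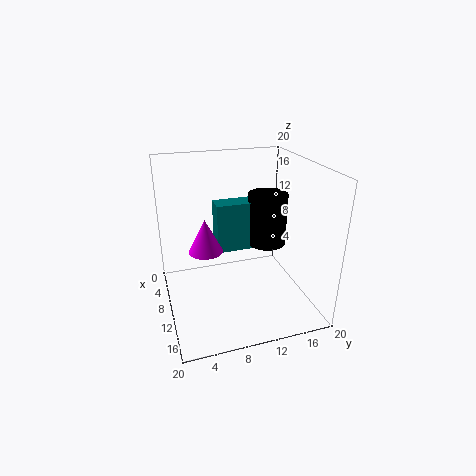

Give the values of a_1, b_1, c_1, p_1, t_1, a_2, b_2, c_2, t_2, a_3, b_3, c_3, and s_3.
a_1 = 3.5; b_1 = 8; c_1 = 6; p_1 = 3; t_1 = 7.5; a_2 = 6; b_2 = 16; c_2 = 6.5; t_2 = 8; a_3 = 7; b_3 = 6; c_3 = 7; s_3 = 2.5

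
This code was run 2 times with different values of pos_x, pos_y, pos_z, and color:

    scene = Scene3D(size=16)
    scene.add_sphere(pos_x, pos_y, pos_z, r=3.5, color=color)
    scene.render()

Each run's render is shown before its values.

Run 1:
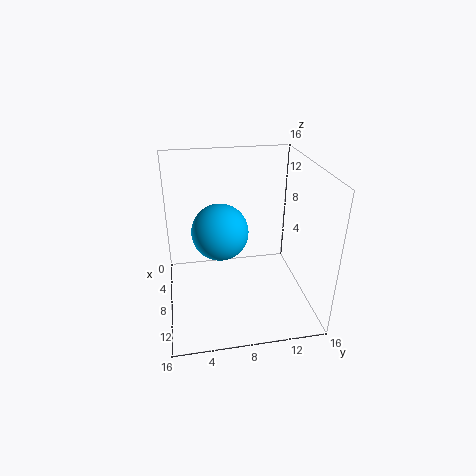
pos_x = 4
pos_y = 6.5
pos_z = 6.75
color = 'deepskyblue'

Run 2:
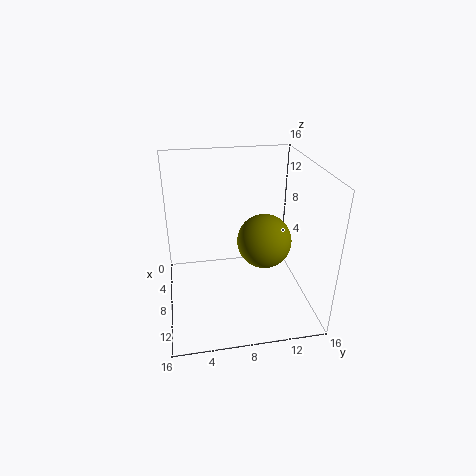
pos_x = 3.75
pos_y = 12.25
pos_z = 4.75
color = 'olive'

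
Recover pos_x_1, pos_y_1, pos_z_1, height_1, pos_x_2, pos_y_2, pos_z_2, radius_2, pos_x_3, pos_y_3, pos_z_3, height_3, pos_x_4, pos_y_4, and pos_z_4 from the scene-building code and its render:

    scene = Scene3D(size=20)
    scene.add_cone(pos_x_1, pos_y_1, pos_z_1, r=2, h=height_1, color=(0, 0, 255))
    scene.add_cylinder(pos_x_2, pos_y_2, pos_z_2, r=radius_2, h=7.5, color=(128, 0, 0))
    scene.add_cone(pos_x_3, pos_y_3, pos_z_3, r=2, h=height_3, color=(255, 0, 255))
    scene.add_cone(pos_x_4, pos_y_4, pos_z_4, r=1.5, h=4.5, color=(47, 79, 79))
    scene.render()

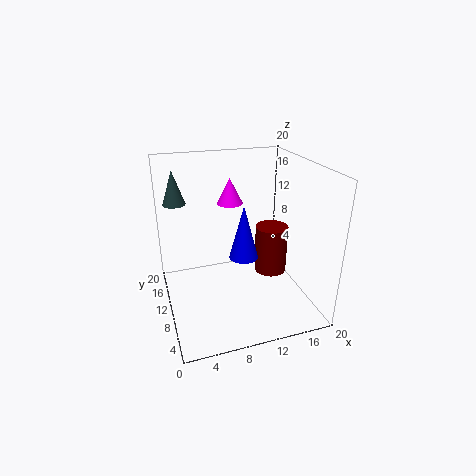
pos_x_1 = 10.5, pos_y_1 = 9, pos_z_1 = 7.5, height_1 = 7.5, pos_x_2 = 16.5, pos_y_2 = 13, pos_z_2 = 2, radius_2 = 2.5, pos_x_3 = 11, pos_y_3 = 17, pos_z_3 = 12.5, height_3 = 4, pos_x_4 = 2, pos_y_4 = 12.5, pos_z_4 = 15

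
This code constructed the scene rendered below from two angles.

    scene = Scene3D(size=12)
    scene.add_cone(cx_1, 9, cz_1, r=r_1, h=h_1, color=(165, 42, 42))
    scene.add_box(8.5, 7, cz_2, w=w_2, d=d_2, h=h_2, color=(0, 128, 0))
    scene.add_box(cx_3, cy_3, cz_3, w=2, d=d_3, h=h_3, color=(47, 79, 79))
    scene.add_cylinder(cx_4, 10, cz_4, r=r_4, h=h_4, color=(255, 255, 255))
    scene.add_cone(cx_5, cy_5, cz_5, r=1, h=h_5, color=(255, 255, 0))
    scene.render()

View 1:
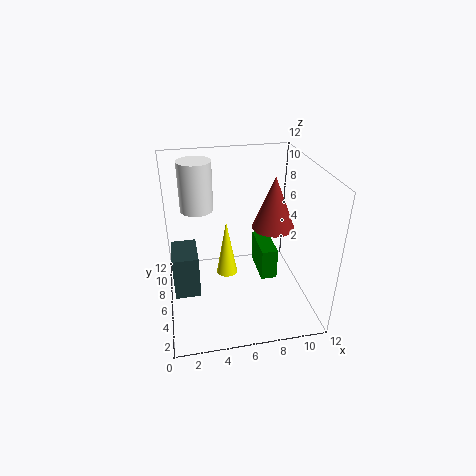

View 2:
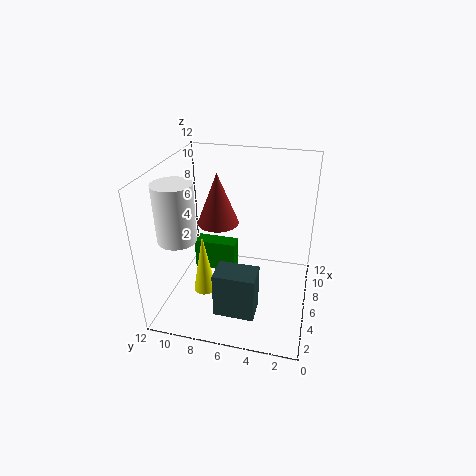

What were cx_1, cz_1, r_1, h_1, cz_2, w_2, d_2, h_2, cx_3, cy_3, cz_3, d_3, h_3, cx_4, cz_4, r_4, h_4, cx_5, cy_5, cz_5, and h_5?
cx_1 = 10; cz_1 = 5; r_1 = 2; h_1 = 5; cz_2 = 0.5; w_2 = 1.5; d_2 = 4; h_2 = 3; cx_3 = 0.5; cy_3 = 3.5; cz_3 = 2.5; d_3 = 3; h_3 = 3.5; cx_4 = 3; cz_4 = 7; r_4 = 1.5; h_4 = 4.5; cx_5 = 5.5; cy_5 = 9; cz_5 = 0.5; h_5 = 5.5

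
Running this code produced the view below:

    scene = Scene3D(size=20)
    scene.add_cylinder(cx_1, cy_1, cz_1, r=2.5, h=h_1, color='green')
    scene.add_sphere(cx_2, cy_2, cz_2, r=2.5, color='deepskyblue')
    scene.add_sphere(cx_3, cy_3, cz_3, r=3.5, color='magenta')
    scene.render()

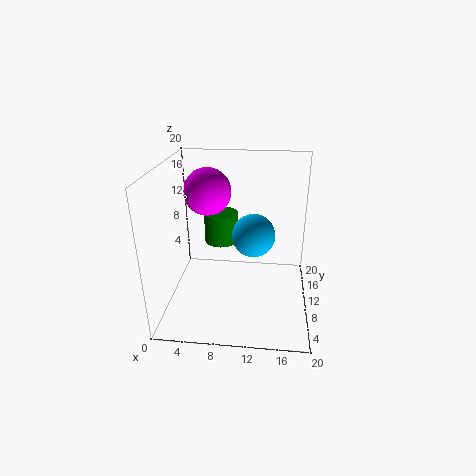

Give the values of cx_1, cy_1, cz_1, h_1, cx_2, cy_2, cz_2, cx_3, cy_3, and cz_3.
cx_1 = 7; cy_1 = 14; cz_1 = 7.5; h_1 = 4.5; cx_2 = 12.5; cy_2 = 4; cz_2 = 13.5; cx_3 = 5; cy_3 = 14.5; cz_3 = 15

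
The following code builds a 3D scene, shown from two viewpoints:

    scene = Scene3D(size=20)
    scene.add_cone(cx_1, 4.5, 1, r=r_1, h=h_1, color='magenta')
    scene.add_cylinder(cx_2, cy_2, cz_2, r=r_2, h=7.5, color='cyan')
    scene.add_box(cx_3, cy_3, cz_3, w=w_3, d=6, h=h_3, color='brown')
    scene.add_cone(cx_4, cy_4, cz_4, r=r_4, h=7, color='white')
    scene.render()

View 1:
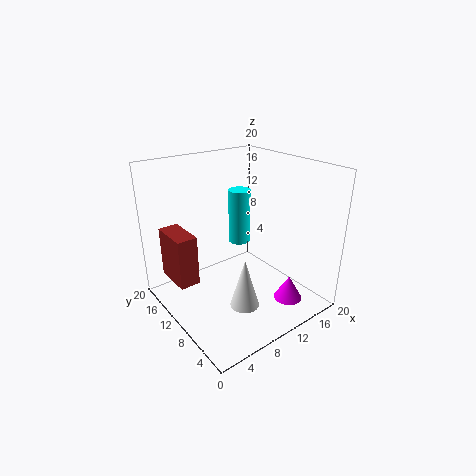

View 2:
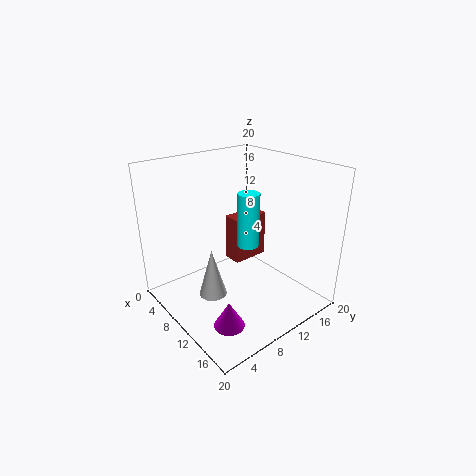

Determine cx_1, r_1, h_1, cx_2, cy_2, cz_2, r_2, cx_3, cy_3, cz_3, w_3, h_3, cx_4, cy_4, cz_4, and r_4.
cx_1 = 15
r_1 = 2
h_1 = 3.5
cx_2 = 11
cy_2 = 11
cz_2 = 9
r_2 = 1.5
cx_3 = 2.5
cy_3 = 13.5
cz_3 = 2.5
w_3 = 3
h_3 = 7.5
cx_4 = 8.5
cy_4 = 6.5
cz_4 = 1.5
r_4 = 2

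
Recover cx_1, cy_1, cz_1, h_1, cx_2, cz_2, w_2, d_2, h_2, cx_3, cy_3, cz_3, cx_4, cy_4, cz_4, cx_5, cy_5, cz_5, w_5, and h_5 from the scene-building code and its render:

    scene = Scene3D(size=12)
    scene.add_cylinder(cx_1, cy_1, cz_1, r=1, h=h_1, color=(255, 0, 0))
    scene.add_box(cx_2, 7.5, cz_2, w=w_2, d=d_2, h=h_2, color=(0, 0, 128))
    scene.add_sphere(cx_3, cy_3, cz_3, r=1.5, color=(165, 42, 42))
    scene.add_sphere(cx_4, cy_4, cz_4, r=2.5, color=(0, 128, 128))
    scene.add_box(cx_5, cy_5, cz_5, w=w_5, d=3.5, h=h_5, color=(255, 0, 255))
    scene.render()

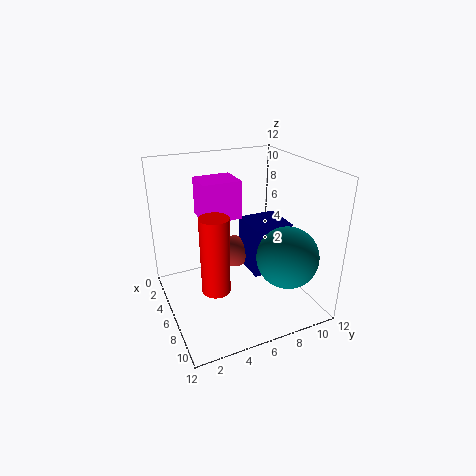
cx_1 = 10
cy_1 = 2.5
cz_1 = 4.5
h_1 = 5.5
cx_2 = 3
cz_2 = 2
w_2 = 3.5
d_2 = 3.5
h_2 = 4.5
cx_3 = 3
cy_3 = 7
cz_3 = 3
cx_4 = 9
cy_4 = 9
cz_4 = 5
cx_5 = 0.5
cy_5 = 4
cz_5 = 6.5
w_5 = 3
h_5 = 3.5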